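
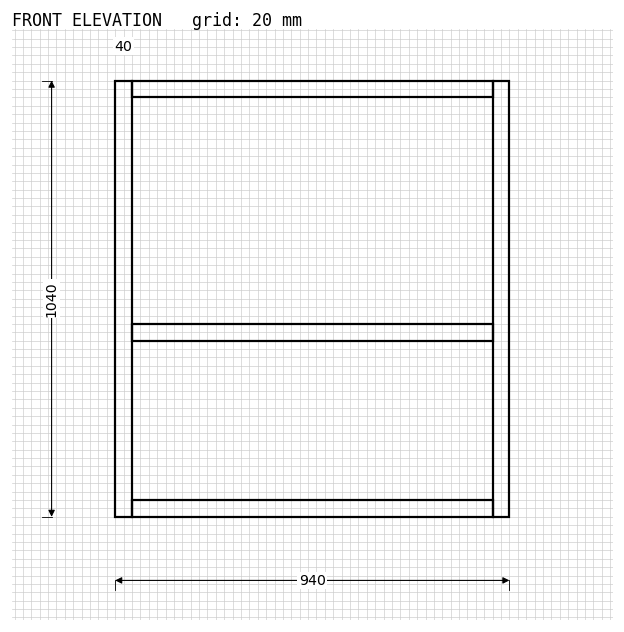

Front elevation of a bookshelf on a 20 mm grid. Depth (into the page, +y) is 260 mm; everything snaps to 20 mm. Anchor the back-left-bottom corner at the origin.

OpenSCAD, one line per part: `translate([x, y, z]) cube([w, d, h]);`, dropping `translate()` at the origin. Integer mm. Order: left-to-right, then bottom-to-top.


cube([40, 260, 1040]);
translate([40, 0, 0]) cube([860, 260, 40]);
translate([40, 0, 420]) cube([860, 260, 40]);
translate([40, 0, 1000]) cube([860, 260, 40]);
translate([900, 0, 0]) cube([40, 260, 1040]);


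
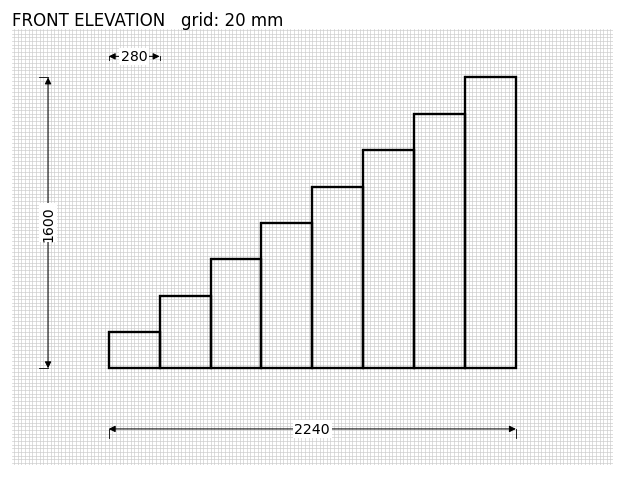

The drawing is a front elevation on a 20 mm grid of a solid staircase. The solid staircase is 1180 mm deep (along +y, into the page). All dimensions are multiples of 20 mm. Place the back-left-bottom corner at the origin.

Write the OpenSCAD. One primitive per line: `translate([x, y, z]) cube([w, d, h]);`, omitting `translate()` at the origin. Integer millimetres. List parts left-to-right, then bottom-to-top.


cube([280, 1180, 200]);
translate([280, 0, 0]) cube([280, 1180, 400]);
translate([560, 0, 0]) cube([280, 1180, 600]);
translate([840, 0, 0]) cube([280, 1180, 800]);
translate([1120, 0, 0]) cube([280, 1180, 1000]);
translate([1400, 0, 0]) cube([280, 1180, 1200]);
translate([1680, 0, 0]) cube([280, 1180, 1400]);
translate([1960, 0, 0]) cube([280, 1180, 1600]);


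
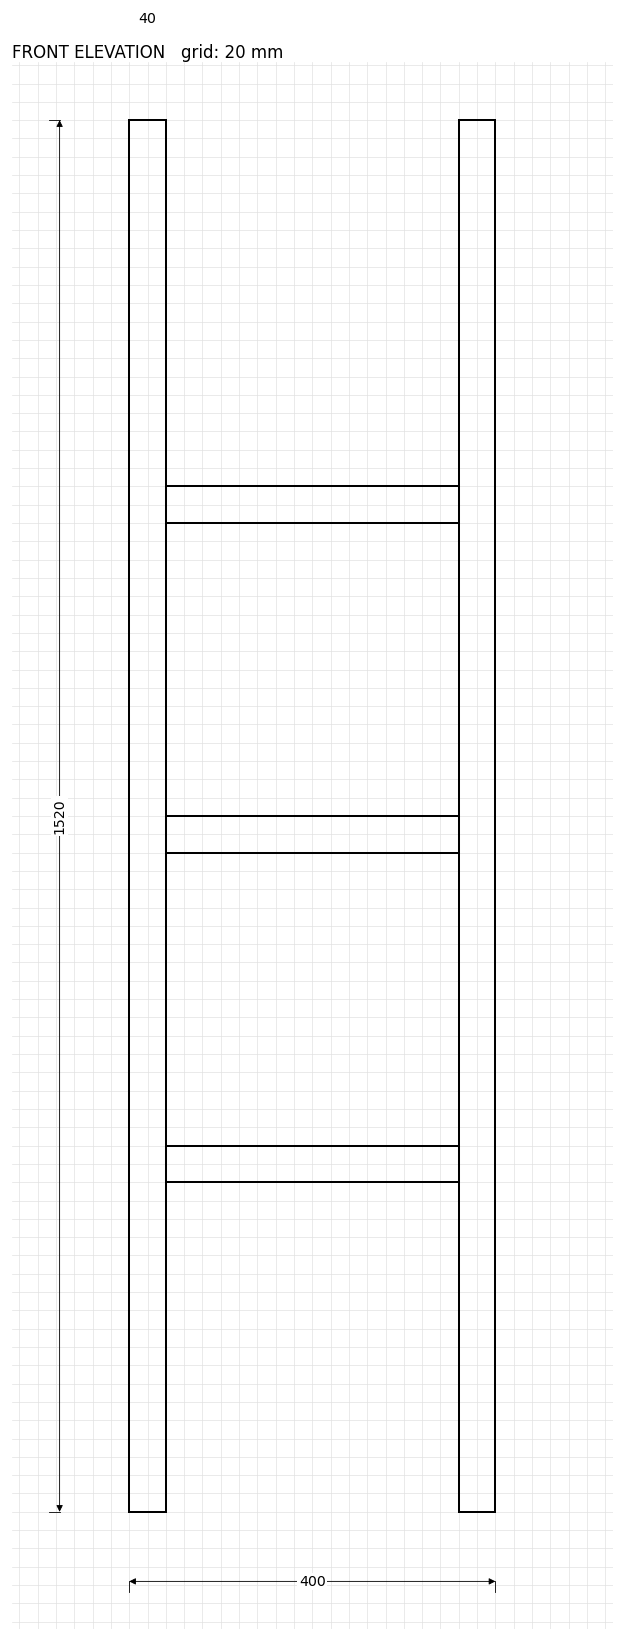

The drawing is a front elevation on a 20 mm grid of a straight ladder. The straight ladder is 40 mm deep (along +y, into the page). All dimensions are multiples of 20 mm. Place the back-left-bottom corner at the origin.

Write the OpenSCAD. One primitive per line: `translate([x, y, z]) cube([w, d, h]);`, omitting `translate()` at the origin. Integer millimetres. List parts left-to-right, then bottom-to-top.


cube([40, 40, 1520]);
translate([40, 0, 360]) cube([320, 40, 40]);
translate([40, 0, 720]) cube([320, 40, 40]);
translate([40, 0, 1080]) cube([320, 40, 40]);
translate([360, 0, 0]) cube([40, 40, 1520]);


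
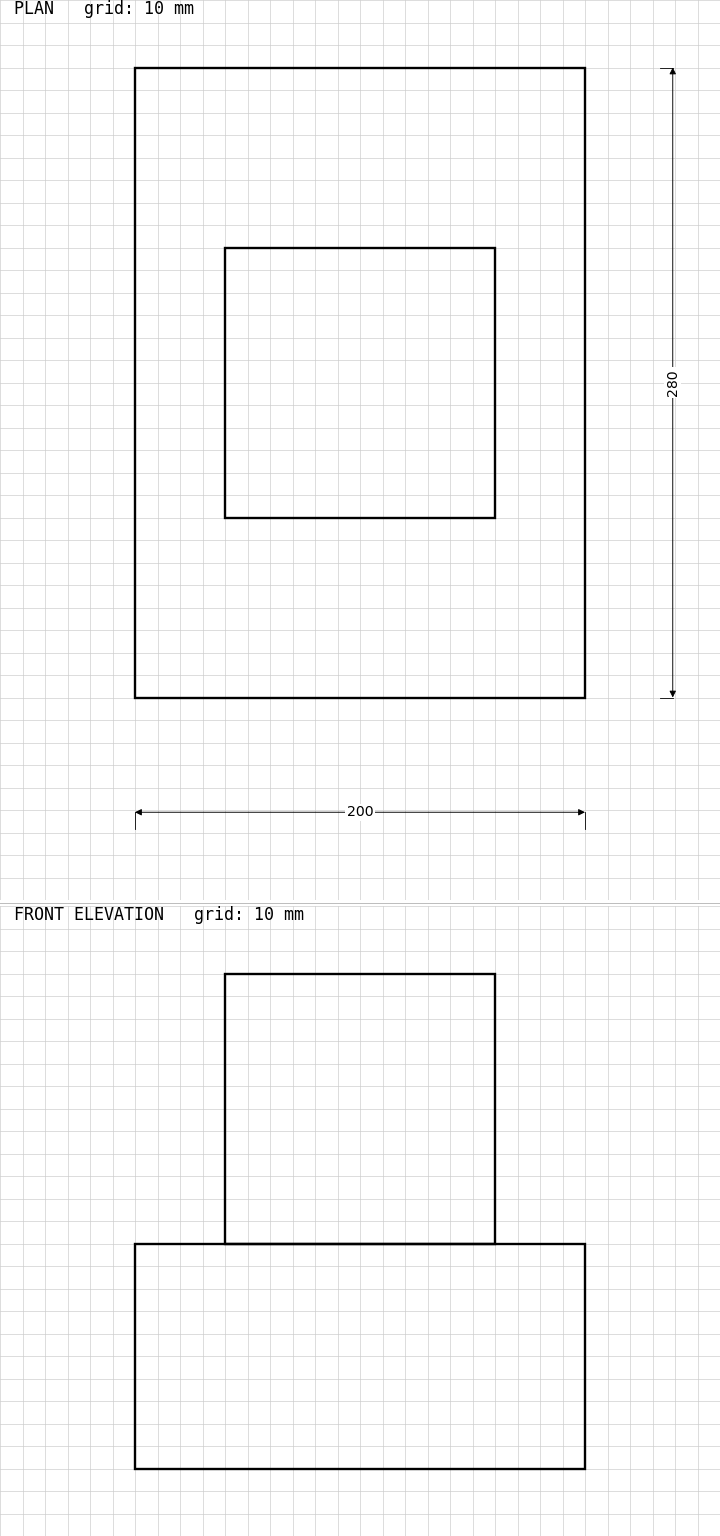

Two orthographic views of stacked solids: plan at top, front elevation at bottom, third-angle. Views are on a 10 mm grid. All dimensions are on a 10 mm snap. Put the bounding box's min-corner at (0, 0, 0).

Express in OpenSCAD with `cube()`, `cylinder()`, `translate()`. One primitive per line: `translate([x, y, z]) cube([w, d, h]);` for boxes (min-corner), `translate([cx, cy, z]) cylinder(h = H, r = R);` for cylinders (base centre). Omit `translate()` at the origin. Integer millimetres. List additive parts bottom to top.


cube([200, 280, 100]);
translate([40, 80, 100]) cube([120, 120, 120]);


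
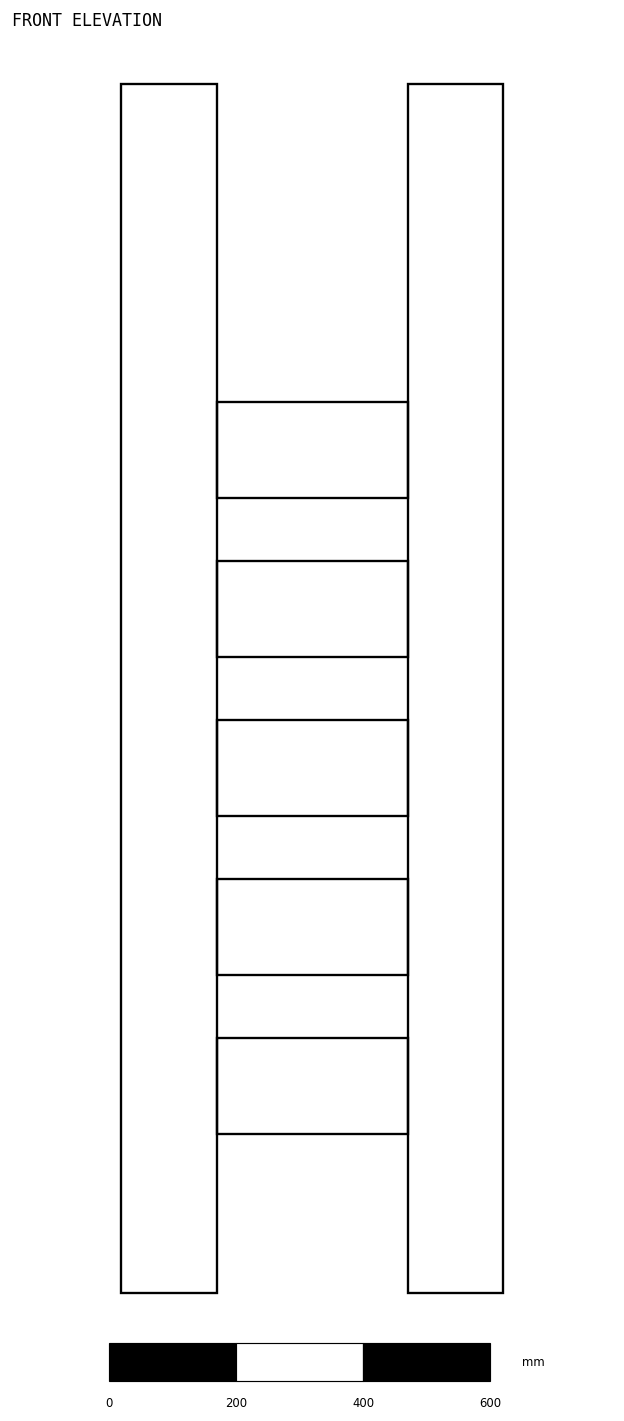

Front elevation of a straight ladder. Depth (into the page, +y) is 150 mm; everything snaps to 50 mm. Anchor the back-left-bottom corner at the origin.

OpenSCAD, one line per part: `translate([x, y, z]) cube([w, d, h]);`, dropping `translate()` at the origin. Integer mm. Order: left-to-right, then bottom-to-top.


cube([150, 150, 1900]);
translate([150, 0, 250]) cube([300, 150, 150]);
translate([150, 0, 500]) cube([300, 150, 150]);
translate([150, 0, 750]) cube([300, 150, 150]);
translate([150, 0, 1000]) cube([300, 150, 150]);
translate([150, 0, 1250]) cube([300, 150, 150]);
translate([450, 0, 0]) cube([150, 150, 1900]);


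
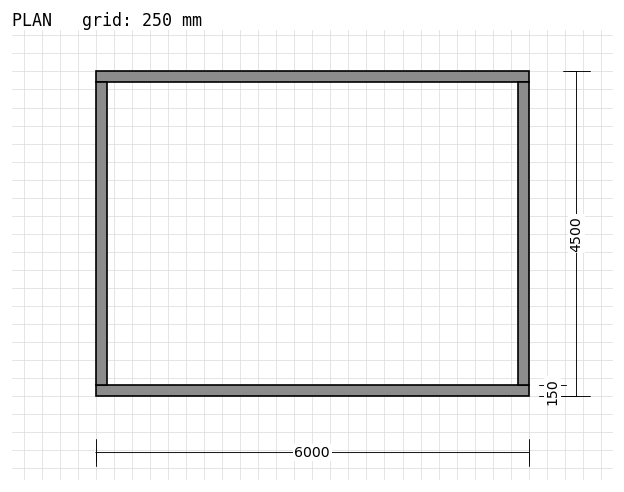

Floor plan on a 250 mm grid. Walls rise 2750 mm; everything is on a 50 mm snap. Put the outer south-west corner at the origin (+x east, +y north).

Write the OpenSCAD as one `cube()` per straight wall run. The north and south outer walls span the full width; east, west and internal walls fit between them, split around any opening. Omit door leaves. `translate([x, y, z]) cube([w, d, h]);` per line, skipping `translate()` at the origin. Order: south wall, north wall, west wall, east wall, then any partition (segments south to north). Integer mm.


cube([6000, 150, 2750]);
translate([0, 4350, 0]) cube([6000, 150, 2750]);
translate([0, 150, 0]) cube([150, 4200, 2750]);
translate([5850, 150, 0]) cube([150, 4200, 2750]);


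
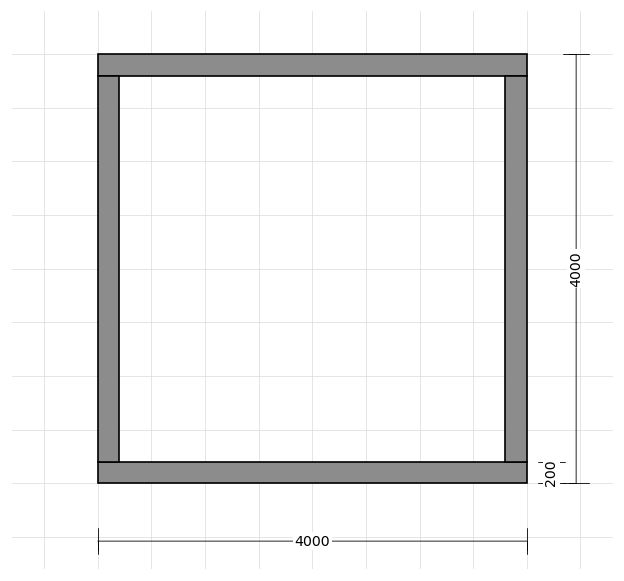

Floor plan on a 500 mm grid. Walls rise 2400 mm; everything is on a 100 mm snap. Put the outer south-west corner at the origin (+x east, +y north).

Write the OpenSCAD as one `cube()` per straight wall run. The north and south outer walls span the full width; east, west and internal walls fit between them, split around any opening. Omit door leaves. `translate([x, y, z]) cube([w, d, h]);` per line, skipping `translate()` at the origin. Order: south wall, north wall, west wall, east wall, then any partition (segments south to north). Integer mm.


cube([4000, 200, 2400]);
translate([0, 3800, 0]) cube([4000, 200, 2400]);
translate([0, 200, 0]) cube([200, 3600, 2400]);
translate([3800, 200, 0]) cube([200, 3600, 2400]);


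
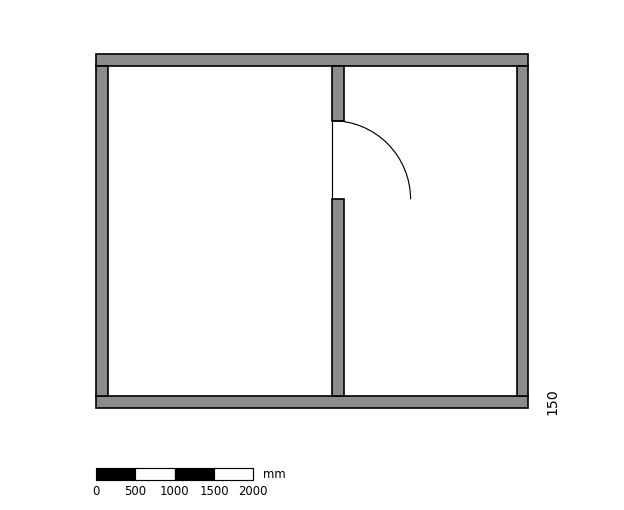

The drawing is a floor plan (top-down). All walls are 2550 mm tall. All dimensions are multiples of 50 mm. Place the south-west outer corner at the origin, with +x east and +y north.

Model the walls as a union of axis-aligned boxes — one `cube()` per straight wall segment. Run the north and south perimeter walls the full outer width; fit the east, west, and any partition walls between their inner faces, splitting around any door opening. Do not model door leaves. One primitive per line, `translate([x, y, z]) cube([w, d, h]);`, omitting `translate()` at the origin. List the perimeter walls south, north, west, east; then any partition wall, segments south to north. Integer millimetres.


cube([5500, 150, 2550]);
translate([0, 4350, 0]) cube([5500, 150, 2550]);
translate([0, 150, 0]) cube([150, 4200, 2550]);
translate([5350, 150, 0]) cube([150, 4200, 2550]);
translate([3000, 150, 0]) cube([150, 2500, 2550]);
translate([3000, 3650, 0]) cube([150, 700, 2550]);


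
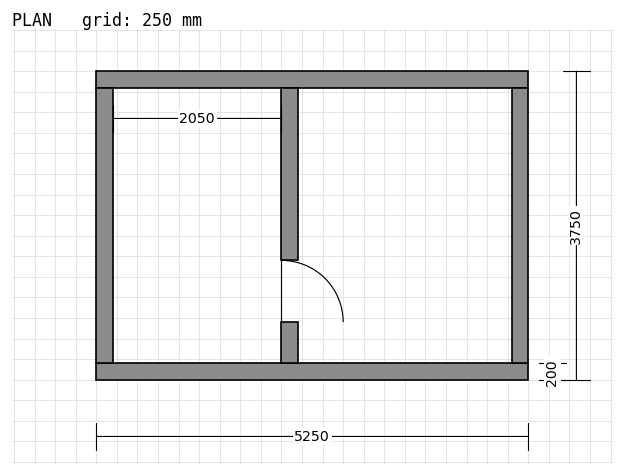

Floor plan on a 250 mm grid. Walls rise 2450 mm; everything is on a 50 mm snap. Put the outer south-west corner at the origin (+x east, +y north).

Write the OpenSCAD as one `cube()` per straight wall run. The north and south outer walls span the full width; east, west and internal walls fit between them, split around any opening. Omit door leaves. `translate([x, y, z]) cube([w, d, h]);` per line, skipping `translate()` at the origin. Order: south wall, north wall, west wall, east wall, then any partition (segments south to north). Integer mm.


cube([5250, 200, 2450]);
translate([0, 3550, 0]) cube([5250, 200, 2450]);
translate([0, 200, 0]) cube([200, 3350, 2450]);
translate([5050, 200, 0]) cube([200, 3350, 2450]);
translate([2250, 200, 0]) cube([200, 500, 2450]);
translate([2250, 1450, 0]) cube([200, 2100, 2450]);


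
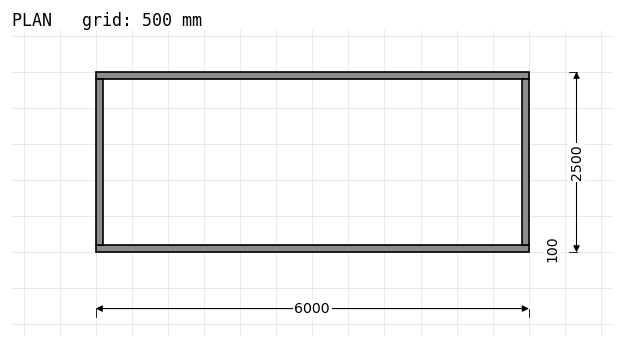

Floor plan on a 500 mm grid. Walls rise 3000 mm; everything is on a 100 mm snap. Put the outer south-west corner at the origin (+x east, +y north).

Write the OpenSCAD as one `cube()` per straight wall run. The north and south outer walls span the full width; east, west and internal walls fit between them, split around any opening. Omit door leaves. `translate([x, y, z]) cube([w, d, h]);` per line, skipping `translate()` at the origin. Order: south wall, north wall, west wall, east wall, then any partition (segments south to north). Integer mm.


cube([6000, 100, 3000]);
translate([0, 2400, 0]) cube([6000, 100, 3000]);
translate([0, 100, 0]) cube([100, 2300, 3000]);
translate([5900, 100, 0]) cube([100, 2300, 3000]);


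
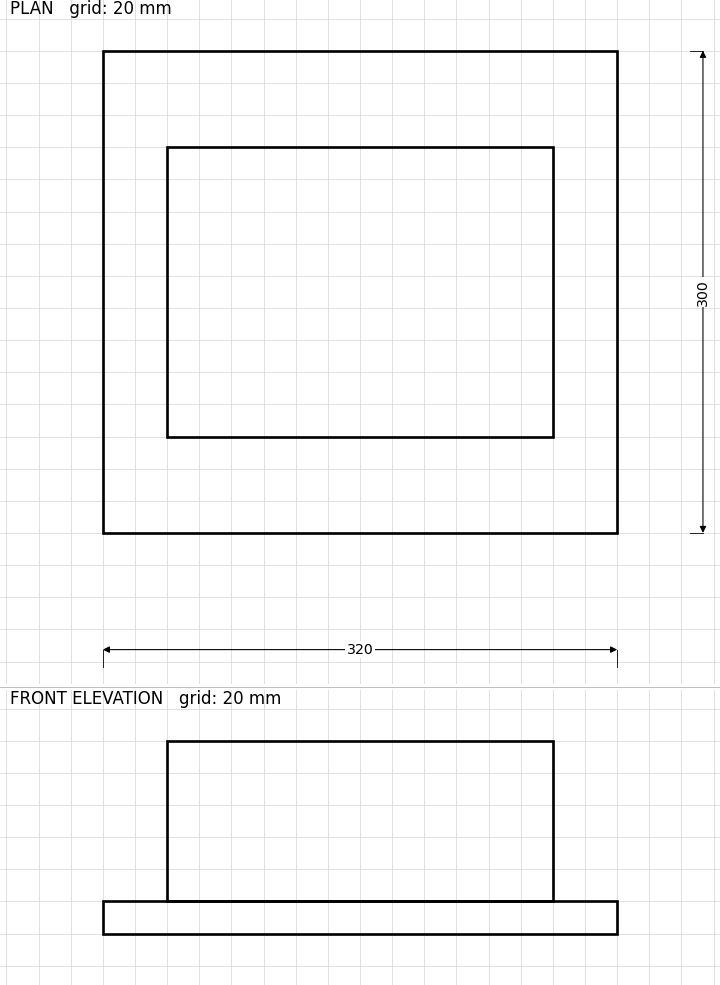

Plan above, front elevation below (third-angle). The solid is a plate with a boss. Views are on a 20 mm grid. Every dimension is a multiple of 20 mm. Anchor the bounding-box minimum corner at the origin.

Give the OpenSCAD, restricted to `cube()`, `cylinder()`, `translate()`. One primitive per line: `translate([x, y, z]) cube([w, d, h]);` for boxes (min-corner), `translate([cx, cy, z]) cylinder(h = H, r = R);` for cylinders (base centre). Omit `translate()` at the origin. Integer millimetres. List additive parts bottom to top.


cube([320, 300, 20]);
translate([40, 60, 20]) cube([240, 180, 100]);


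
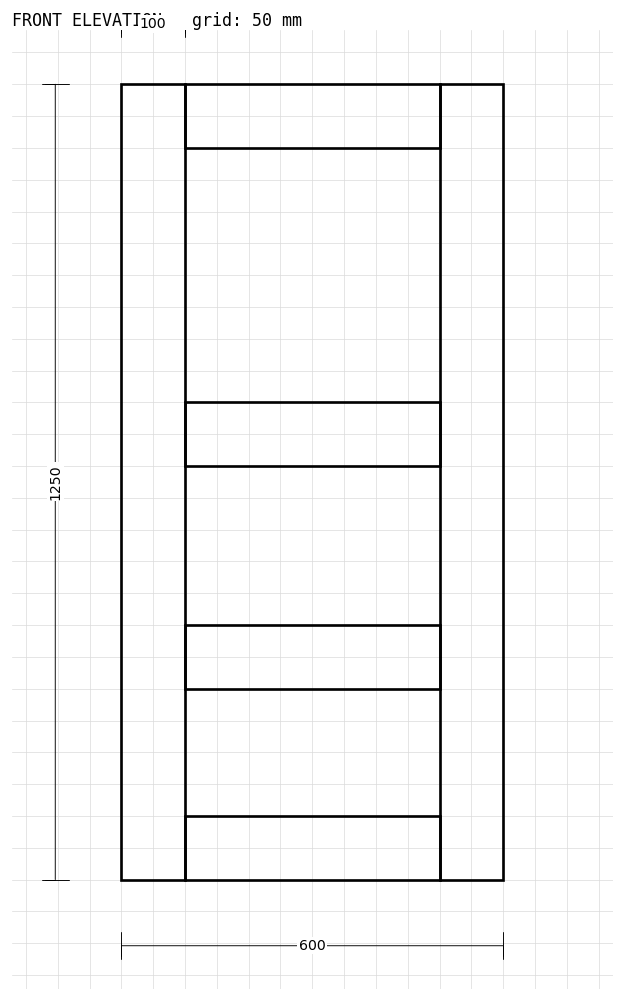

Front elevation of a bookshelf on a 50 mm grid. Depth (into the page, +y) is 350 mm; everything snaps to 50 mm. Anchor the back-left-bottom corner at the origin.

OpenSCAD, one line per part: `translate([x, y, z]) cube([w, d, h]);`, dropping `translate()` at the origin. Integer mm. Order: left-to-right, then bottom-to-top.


cube([100, 350, 1250]);
translate([100, 0, 0]) cube([400, 350, 100]);
translate([100, 0, 300]) cube([400, 350, 100]);
translate([100, 0, 650]) cube([400, 350, 100]);
translate([100, 0, 1150]) cube([400, 350, 100]);
translate([500, 0, 0]) cube([100, 350, 1250]);


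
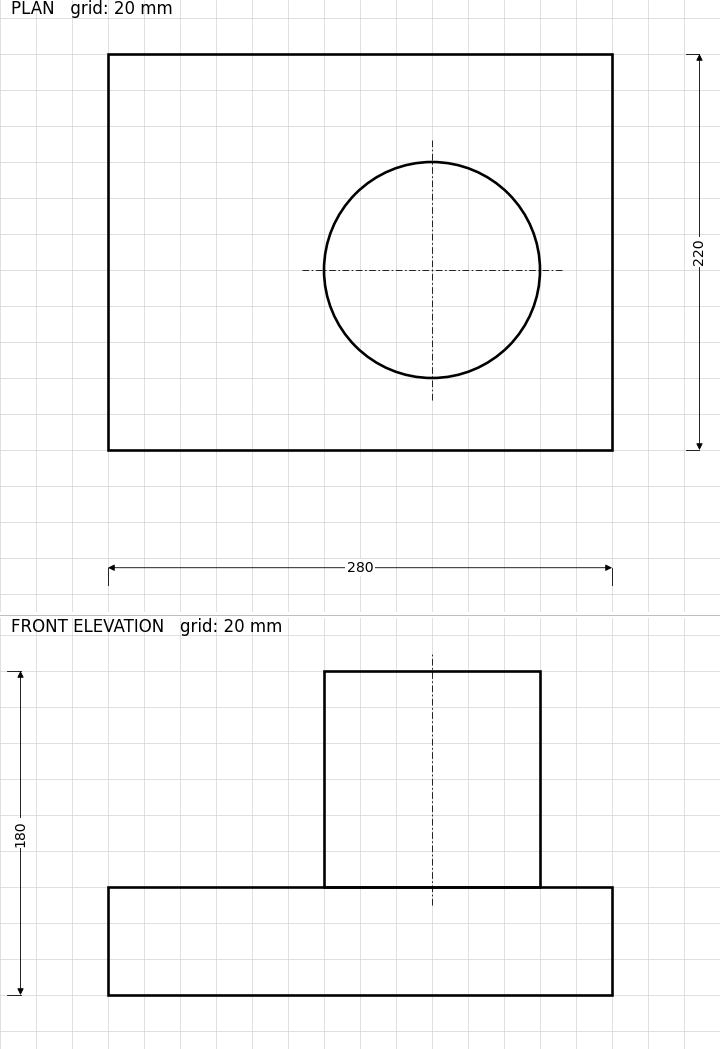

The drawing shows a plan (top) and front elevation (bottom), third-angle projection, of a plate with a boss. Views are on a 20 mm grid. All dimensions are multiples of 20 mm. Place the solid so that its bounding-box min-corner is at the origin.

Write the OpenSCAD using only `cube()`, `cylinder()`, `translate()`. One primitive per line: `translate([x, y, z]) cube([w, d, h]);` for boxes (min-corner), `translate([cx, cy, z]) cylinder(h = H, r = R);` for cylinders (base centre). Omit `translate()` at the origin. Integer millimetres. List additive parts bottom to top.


cube([280, 220, 60]);
translate([180, 100, 60]) cylinder(h = 120, r = 60);


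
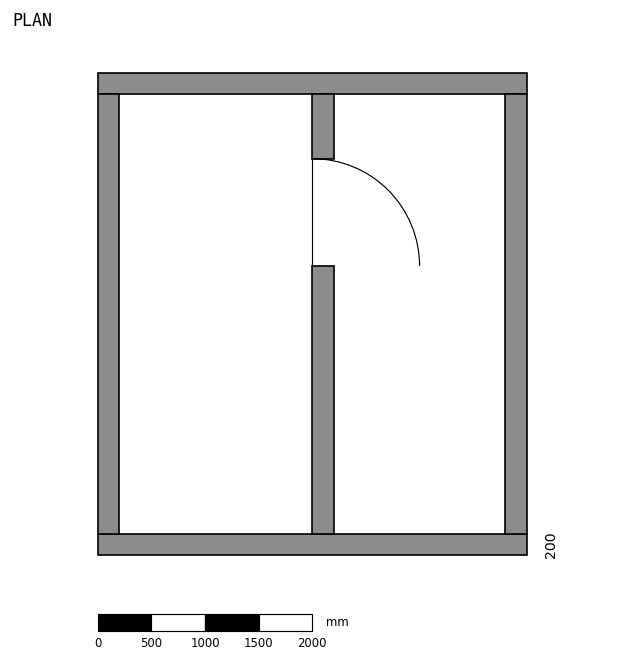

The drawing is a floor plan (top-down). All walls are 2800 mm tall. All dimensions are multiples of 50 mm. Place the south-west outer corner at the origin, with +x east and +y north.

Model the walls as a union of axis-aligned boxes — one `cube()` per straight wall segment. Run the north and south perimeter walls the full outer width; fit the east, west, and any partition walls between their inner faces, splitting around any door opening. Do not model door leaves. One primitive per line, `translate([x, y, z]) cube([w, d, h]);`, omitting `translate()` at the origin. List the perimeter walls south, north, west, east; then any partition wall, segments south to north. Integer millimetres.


cube([4000, 200, 2800]);
translate([0, 4300, 0]) cube([4000, 200, 2800]);
translate([0, 200, 0]) cube([200, 4100, 2800]);
translate([3800, 200, 0]) cube([200, 4100, 2800]);
translate([2000, 200, 0]) cube([200, 2500, 2800]);
translate([2000, 3700, 0]) cube([200, 600, 2800]);


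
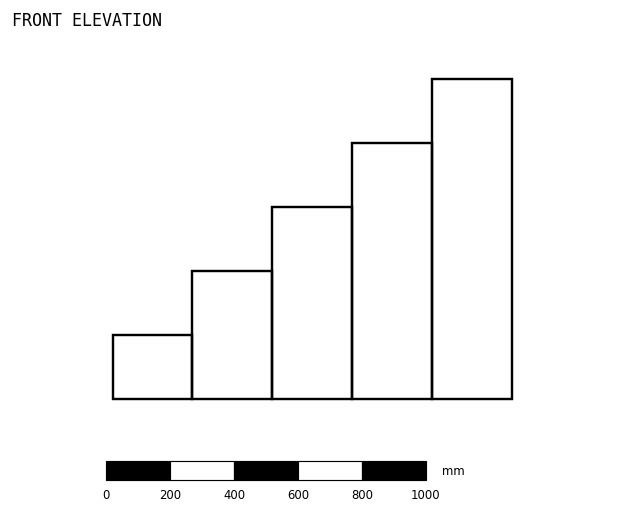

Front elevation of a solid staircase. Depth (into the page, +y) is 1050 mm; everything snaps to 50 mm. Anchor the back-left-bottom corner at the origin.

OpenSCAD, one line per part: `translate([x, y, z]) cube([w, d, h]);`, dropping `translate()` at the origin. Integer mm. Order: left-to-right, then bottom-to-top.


cube([250, 1050, 200]);
translate([250, 0, 0]) cube([250, 1050, 400]);
translate([500, 0, 0]) cube([250, 1050, 600]);
translate([750, 0, 0]) cube([250, 1050, 800]);
translate([1000, 0, 0]) cube([250, 1050, 1000]);


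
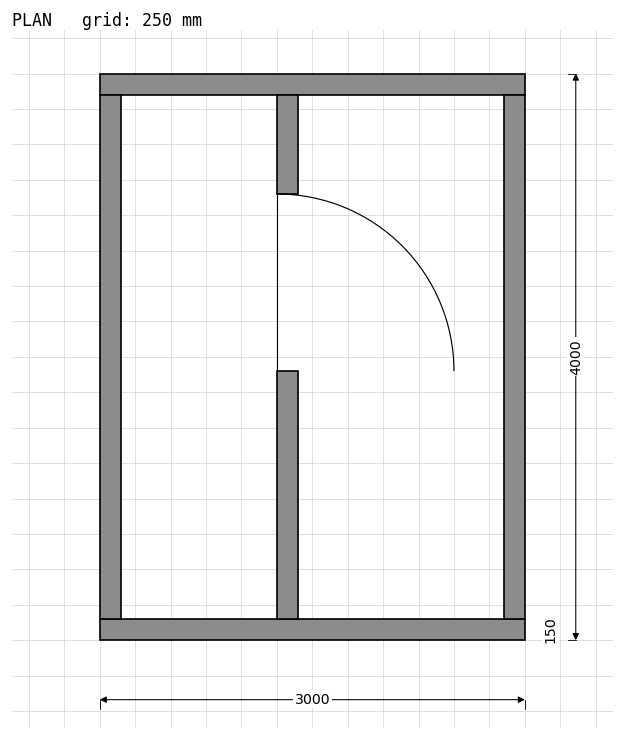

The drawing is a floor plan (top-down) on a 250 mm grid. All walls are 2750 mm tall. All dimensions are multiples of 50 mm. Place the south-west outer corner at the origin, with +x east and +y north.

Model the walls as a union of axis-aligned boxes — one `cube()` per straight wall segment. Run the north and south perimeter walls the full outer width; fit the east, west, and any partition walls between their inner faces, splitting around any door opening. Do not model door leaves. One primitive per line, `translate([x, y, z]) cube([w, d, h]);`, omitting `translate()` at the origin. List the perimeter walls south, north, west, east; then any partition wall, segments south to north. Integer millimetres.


cube([3000, 150, 2750]);
translate([0, 3850, 0]) cube([3000, 150, 2750]);
translate([0, 150, 0]) cube([150, 3700, 2750]);
translate([2850, 150, 0]) cube([150, 3700, 2750]);
translate([1250, 150, 0]) cube([150, 1750, 2750]);
translate([1250, 3150, 0]) cube([150, 700, 2750]);


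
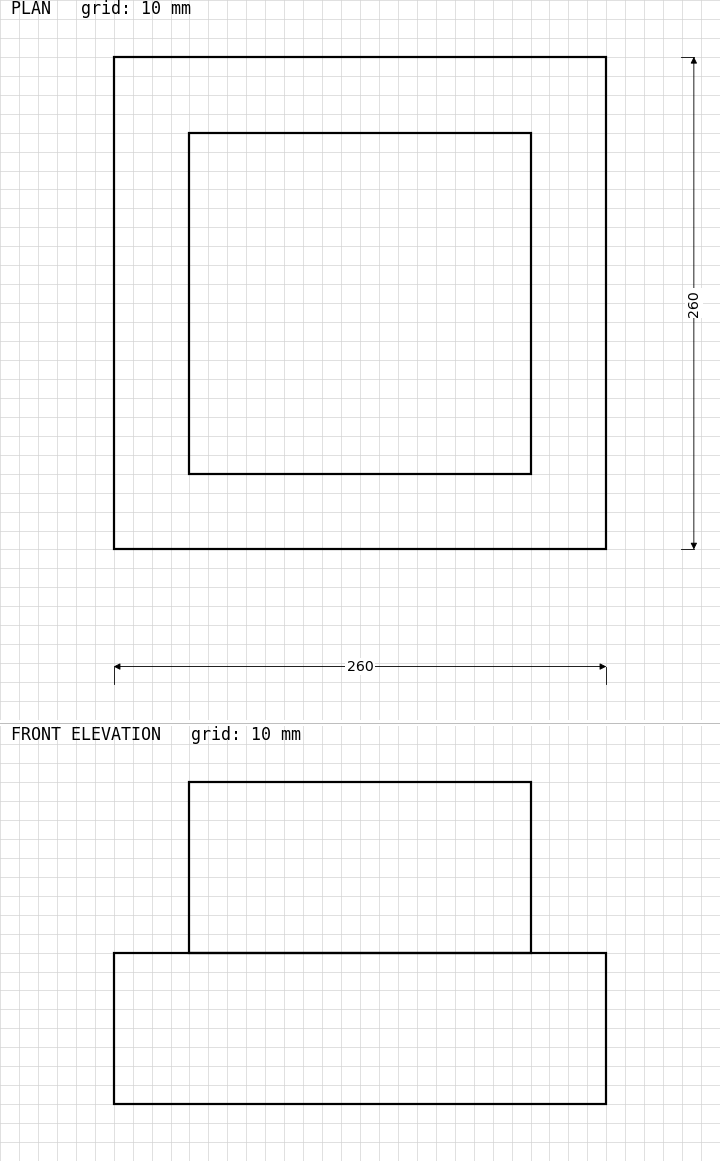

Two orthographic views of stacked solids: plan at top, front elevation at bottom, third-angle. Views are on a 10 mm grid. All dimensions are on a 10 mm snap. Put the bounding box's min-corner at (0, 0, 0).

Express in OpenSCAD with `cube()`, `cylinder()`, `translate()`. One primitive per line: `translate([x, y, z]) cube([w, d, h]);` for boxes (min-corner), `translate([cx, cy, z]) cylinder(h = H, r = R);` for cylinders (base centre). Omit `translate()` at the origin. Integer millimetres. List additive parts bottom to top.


cube([260, 260, 80]);
translate([40, 40, 80]) cube([180, 180, 90]);


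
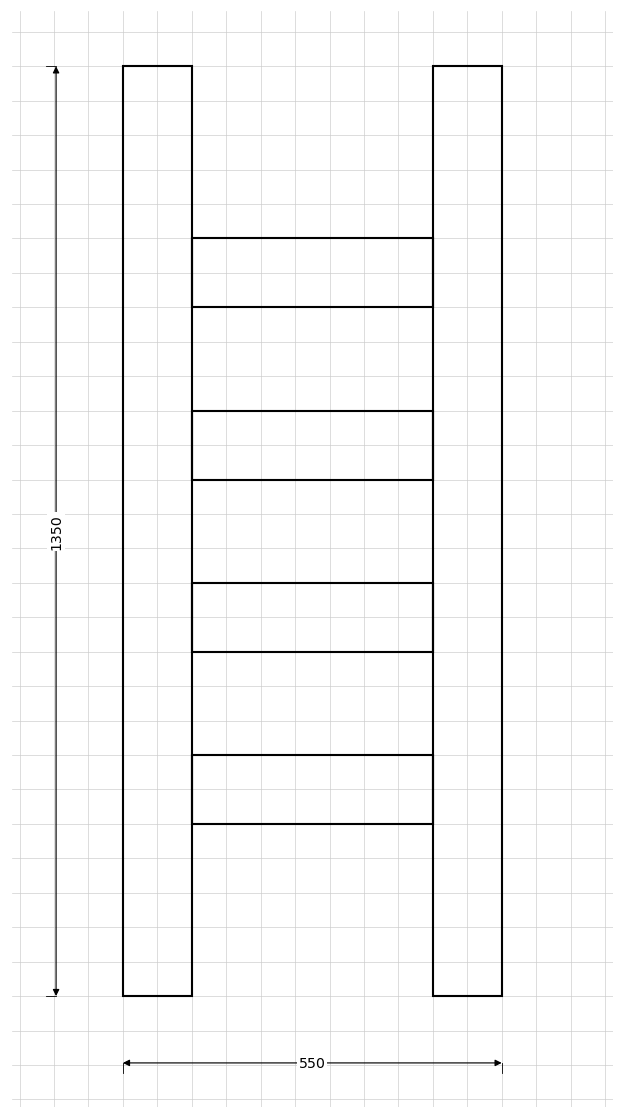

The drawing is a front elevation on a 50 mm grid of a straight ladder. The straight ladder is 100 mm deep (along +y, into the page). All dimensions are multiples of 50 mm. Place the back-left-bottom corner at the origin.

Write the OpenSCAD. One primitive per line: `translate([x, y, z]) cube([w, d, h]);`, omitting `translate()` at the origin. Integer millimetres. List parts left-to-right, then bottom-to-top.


cube([100, 100, 1350]);
translate([100, 0, 250]) cube([350, 100, 100]);
translate([100, 0, 500]) cube([350, 100, 100]);
translate([100, 0, 750]) cube([350, 100, 100]);
translate([100, 0, 1000]) cube([350, 100, 100]);
translate([450, 0, 0]) cube([100, 100, 1350]);


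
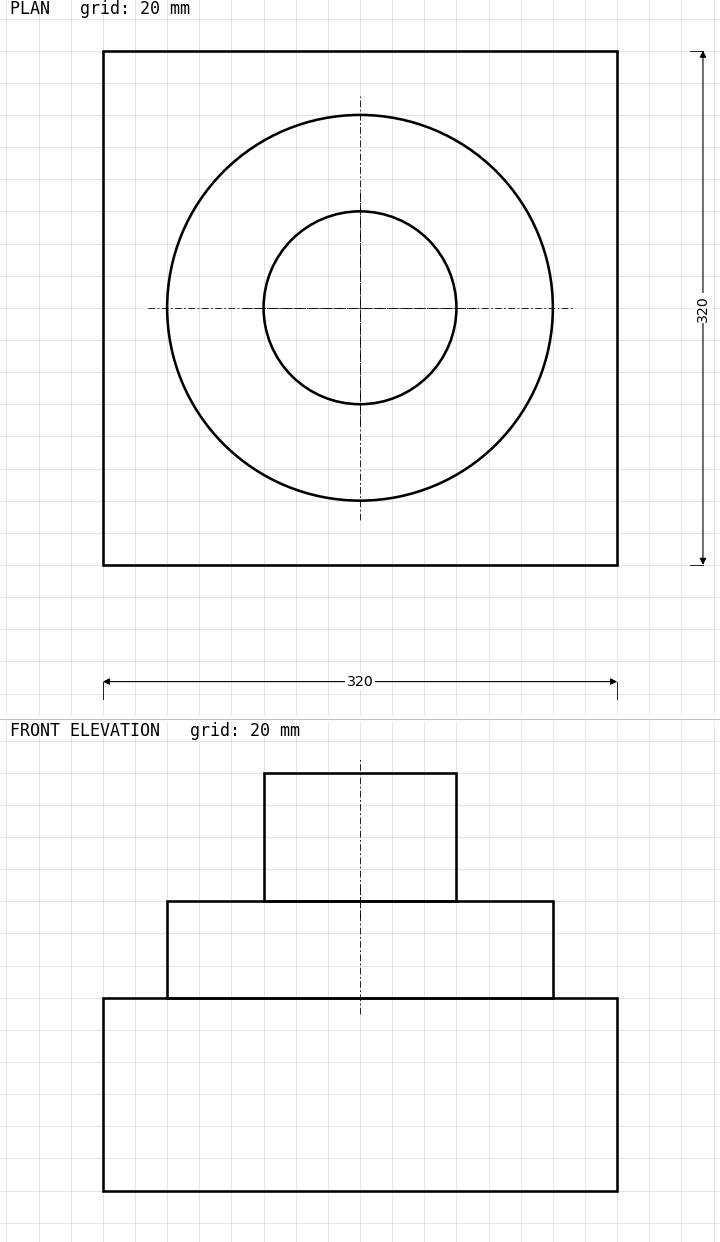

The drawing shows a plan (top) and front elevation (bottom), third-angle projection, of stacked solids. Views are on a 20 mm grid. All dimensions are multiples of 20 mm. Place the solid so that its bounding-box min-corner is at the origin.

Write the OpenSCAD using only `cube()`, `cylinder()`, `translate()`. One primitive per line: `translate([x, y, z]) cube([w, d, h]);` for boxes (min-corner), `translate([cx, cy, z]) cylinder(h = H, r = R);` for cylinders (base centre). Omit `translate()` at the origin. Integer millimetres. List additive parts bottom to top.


cube([320, 320, 120]);
translate([160, 160, 120]) cylinder(h = 60, r = 120);
translate([160, 160, 180]) cylinder(h = 80, r = 60);


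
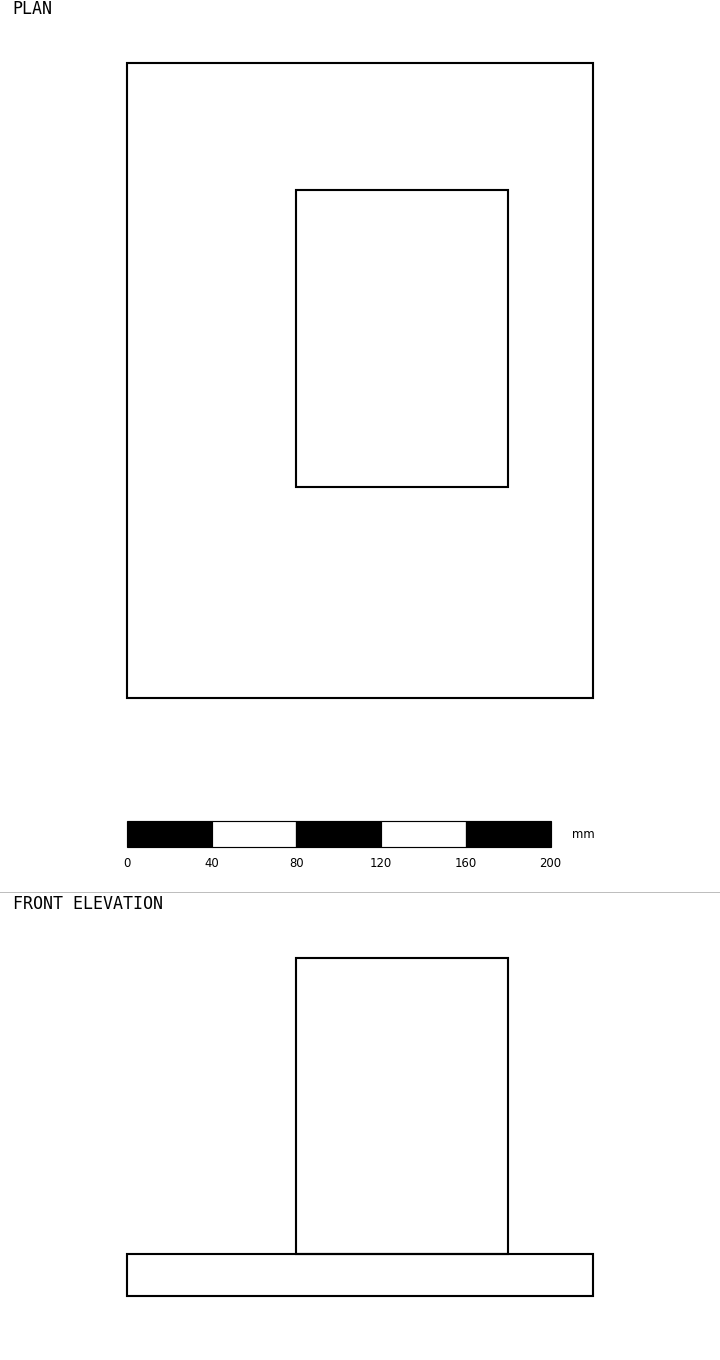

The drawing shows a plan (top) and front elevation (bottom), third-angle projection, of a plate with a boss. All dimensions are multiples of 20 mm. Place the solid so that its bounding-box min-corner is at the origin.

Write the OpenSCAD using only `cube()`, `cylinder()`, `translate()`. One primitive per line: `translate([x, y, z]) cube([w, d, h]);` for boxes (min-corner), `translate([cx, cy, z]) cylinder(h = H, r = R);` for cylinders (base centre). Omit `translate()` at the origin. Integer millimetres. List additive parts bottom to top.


cube([220, 300, 20]);
translate([80, 100, 20]) cube([100, 140, 140]);


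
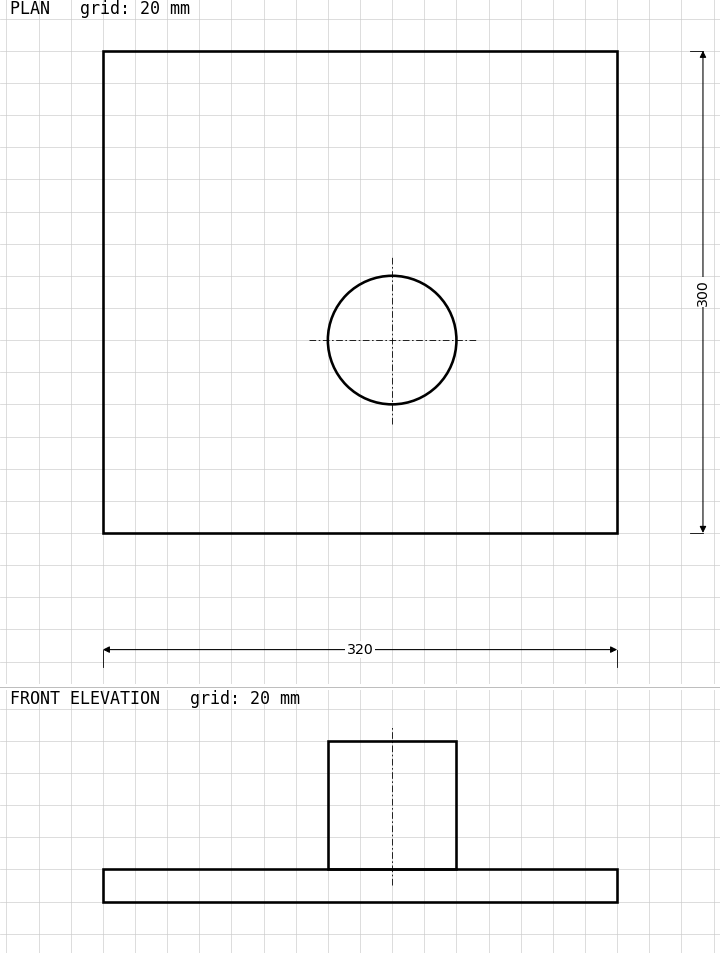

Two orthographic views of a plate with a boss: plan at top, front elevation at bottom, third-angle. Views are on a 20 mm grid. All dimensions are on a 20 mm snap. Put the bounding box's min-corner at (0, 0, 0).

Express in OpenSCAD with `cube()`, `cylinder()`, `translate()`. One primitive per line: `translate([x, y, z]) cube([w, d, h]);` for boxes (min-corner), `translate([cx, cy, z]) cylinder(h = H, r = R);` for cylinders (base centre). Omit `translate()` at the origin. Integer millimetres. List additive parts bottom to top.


cube([320, 300, 20]);
translate([180, 120, 20]) cylinder(h = 80, r = 40);


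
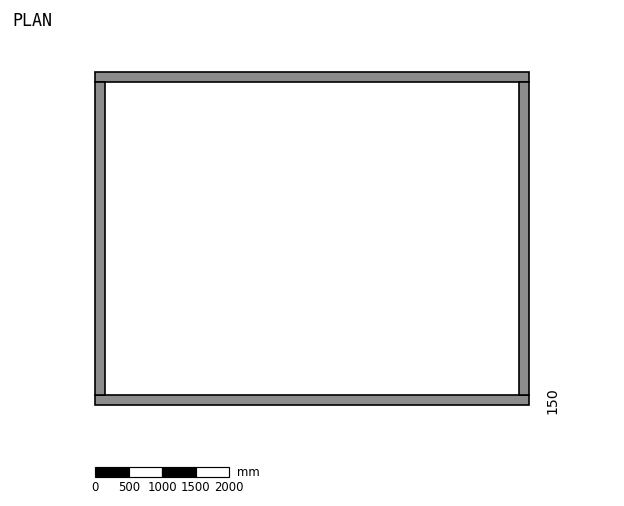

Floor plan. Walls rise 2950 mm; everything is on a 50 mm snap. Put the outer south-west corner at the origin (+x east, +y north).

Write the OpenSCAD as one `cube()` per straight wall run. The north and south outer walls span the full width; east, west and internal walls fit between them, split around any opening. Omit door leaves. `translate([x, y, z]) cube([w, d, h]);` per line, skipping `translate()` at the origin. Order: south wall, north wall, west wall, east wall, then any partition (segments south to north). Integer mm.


cube([6500, 150, 2950]);
translate([0, 4850, 0]) cube([6500, 150, 2950]);
translate([0, 150, 0]) cube([150, 4700, 2950]);
translate([6350, 150, 0]) cube([150, 4700, 2950]);


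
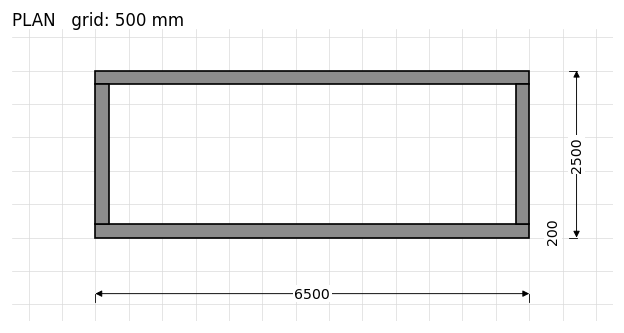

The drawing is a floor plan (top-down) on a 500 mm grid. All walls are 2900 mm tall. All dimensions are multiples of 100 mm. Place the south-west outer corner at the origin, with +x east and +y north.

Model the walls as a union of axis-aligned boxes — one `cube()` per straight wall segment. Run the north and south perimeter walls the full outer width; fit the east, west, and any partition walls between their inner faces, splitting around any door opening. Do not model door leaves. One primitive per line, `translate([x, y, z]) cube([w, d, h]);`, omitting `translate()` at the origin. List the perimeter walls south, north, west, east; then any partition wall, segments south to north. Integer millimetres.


cube([6500, 200, 2900]);
translate([0, 2300, 0]) cube([6500, 200, 2900]);
translate([0, 200, 0]) cube([200, 2100, 2900]);
translate([6300, 200, 0]) cube([200, 2100, 2900]);


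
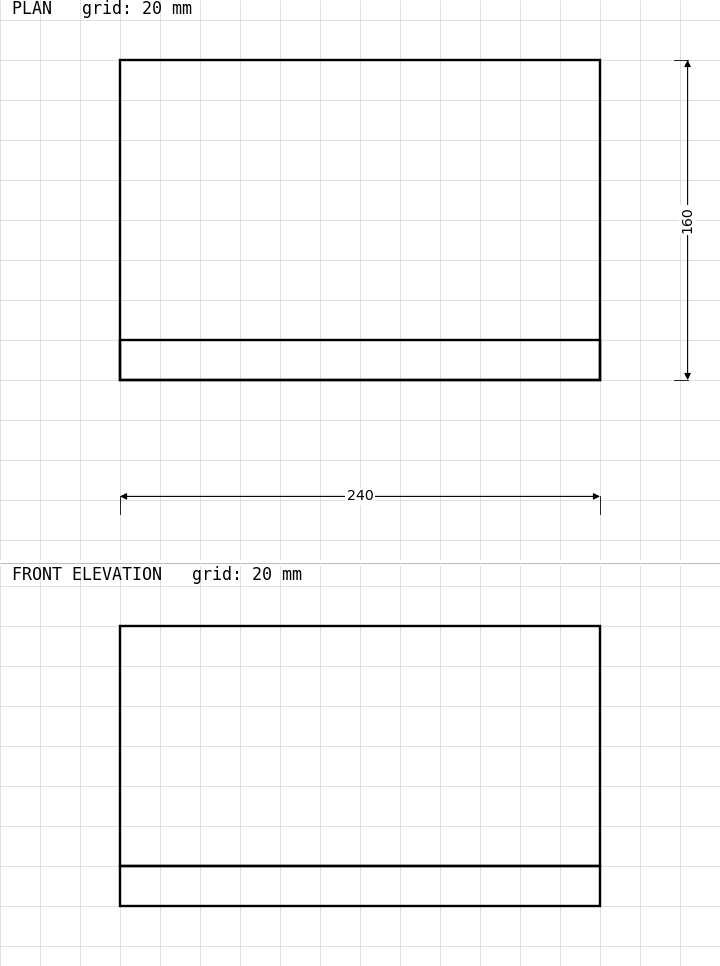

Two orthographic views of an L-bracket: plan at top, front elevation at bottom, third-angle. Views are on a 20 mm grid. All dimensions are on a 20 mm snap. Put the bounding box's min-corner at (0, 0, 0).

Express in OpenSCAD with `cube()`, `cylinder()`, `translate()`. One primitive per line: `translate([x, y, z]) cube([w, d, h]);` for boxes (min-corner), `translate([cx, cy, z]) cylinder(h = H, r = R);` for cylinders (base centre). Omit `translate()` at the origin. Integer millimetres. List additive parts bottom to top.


cube([240, 160, 20]);
translate([0, 0, 20]) cube([240, 20, 120]);


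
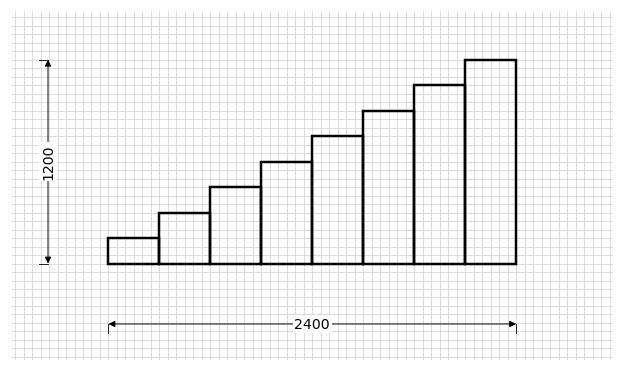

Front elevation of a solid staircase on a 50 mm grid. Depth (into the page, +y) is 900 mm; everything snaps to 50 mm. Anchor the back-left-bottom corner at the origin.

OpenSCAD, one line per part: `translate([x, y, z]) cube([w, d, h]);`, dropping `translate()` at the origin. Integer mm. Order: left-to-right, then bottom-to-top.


cube([300, 900, 150]);
translate([300, 0, 0]) cube([300, 900, 300]);
translate([600, 0, 0]) cube([300, 900, 450]);
translate([900, 0, 0]) cube([300, 900, 600]);
translate([1200, 0, 0]) cube([300, 900, 750]);
translate([1500, 0, 0]) cube([300, 900, 900]);
translate([1800, 0, 0]) cube([300, 900, 1050]);
translate([2100, 0, 0]) cube([300, 900, 1200]);


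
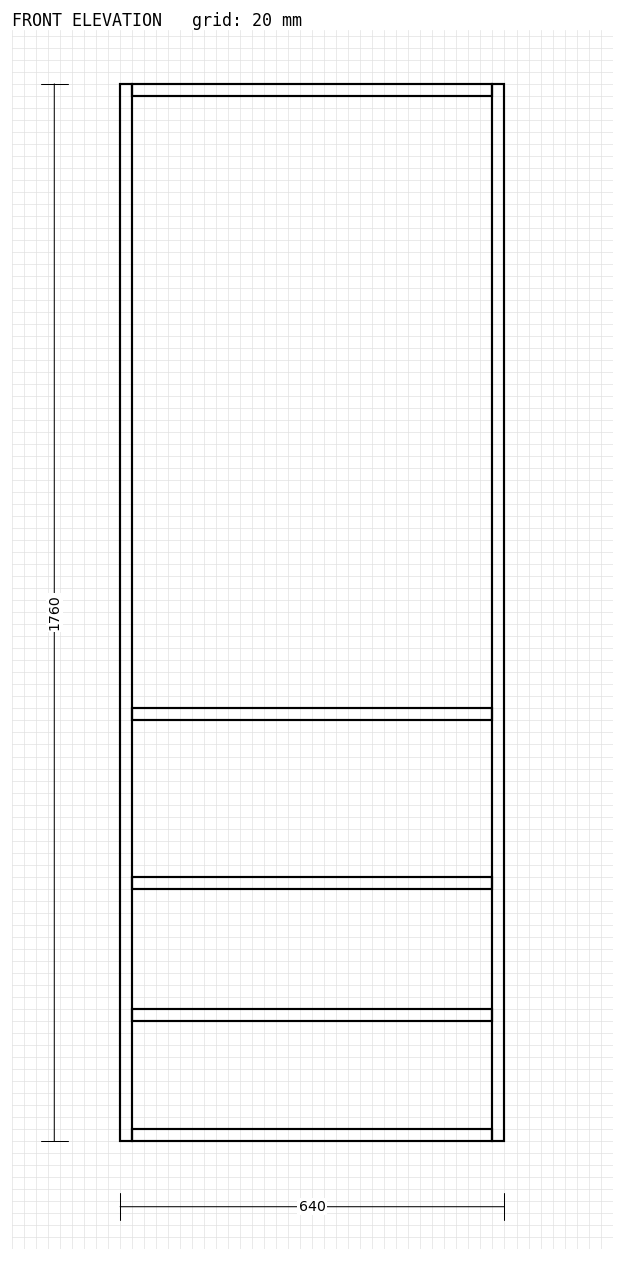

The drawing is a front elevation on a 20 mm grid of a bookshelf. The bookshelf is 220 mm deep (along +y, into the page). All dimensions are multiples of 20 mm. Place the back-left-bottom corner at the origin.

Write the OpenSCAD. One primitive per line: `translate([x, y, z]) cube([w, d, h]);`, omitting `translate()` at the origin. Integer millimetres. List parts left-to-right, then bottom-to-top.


cube([20, 220, 1760]);
translate([20, 0, 0]) cube([600, 220, 20]);
translate([20, 0, 200]) cube([600, 220, 20]);
translate([20, 0, 420]) cube([600, 220, 20]);
translate([20, 0, 700]) cube([600, 220, 20]);
translate([20, 0, 1740]) cube([600, 220, 20]);
translate([620, 0, 0]) cube([20, 220, 1760]);


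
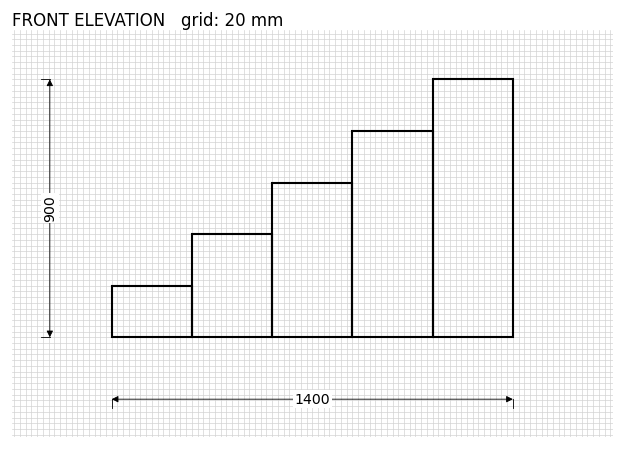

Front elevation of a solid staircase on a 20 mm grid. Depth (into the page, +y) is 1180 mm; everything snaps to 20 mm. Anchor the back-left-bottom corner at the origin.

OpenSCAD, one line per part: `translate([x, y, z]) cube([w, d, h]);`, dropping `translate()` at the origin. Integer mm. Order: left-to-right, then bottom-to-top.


cube([280, 1180, 180]);
translate([280, 0, 0]) cube([280, 1180, 360]);
translate([560, 0, 0]) cube([280, 1180, 540]);
translate([840, 0, 0]) cube([280, 1180, 720]);
translate([1120, 0, 0]) cube([280, 1180, 900]);


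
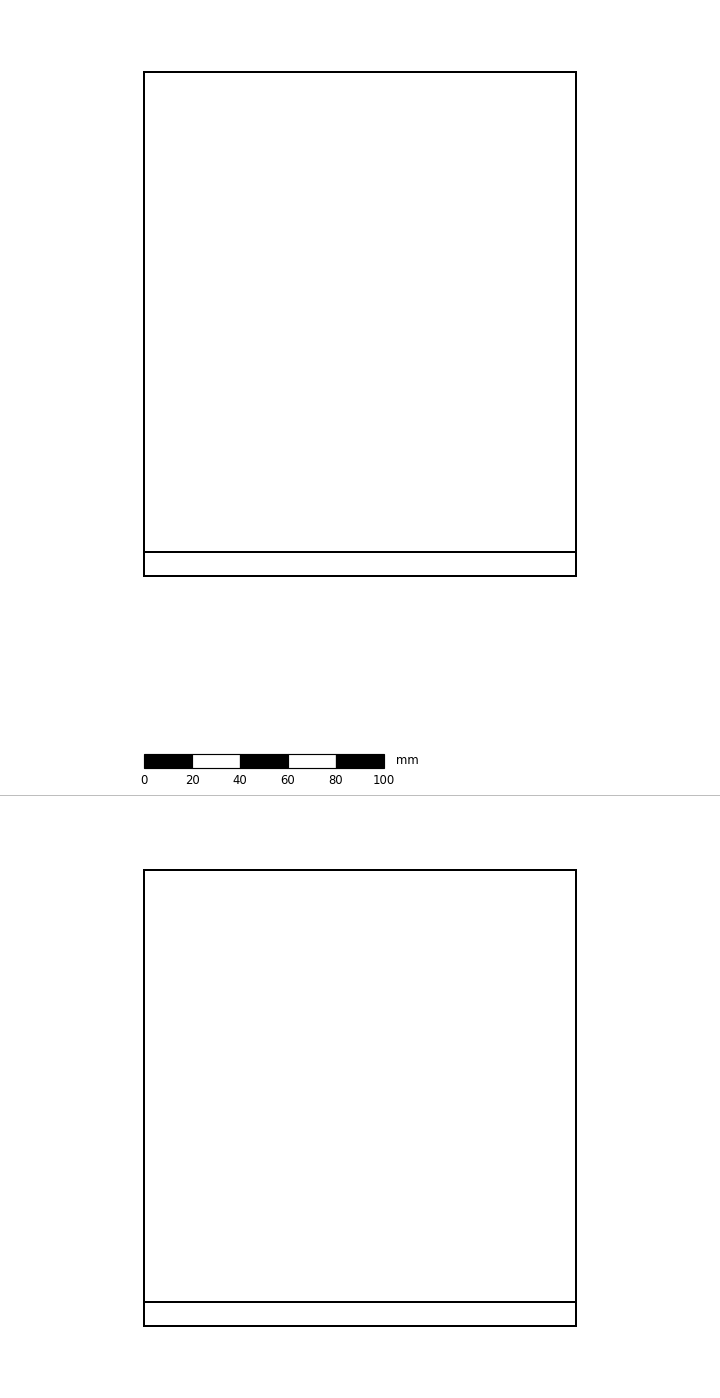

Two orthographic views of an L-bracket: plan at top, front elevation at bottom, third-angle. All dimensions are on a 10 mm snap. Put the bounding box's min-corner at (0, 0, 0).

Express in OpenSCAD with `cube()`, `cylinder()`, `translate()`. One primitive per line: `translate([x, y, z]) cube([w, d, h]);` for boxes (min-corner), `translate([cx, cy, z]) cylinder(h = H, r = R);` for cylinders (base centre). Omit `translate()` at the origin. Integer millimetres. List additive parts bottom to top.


cube([180, 210, 10]);
translate([0, 0, 10]) cube([180, 10, 180]);


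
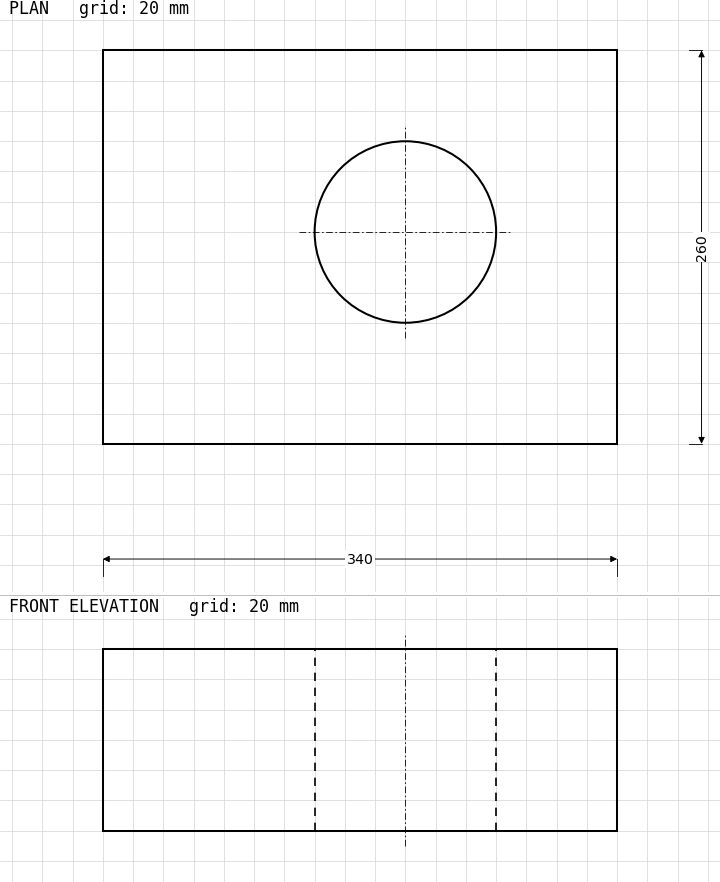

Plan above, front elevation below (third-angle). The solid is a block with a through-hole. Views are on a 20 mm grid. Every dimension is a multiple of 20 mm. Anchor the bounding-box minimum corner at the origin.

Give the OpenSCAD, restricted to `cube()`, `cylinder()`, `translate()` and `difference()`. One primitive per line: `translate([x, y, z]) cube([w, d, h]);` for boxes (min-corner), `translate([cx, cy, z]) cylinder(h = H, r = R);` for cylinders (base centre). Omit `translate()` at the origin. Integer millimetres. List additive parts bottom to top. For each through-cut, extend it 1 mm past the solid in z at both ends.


difference() {
  cube([340, 260, 120]);
  translate([200, 140, -1]) cylinder(h = 122, r = 60);
}


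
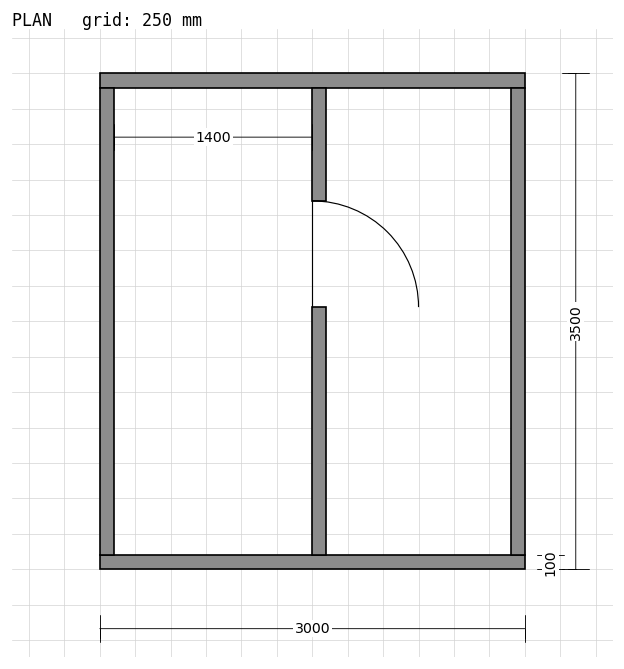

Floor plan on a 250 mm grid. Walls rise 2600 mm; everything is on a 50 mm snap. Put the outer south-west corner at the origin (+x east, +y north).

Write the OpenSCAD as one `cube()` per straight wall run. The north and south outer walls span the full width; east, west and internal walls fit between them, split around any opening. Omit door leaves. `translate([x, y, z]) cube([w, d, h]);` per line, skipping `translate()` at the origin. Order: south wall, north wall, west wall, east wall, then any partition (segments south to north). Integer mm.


cube([3000, 100, 2600]);
translate([0, 3400, 0]) cube([3000, 100, 2600]);
translate([0, 100, 0]) cube([100, 3300, 2600]);
translate([2900, 100, 0]) cube([100, 3300, 2600]);
translate([1500, 100, 0]) cube([100, 1750, 2600]);
translate([1500, 2600, 0]) cube([100, 800, 2600]);


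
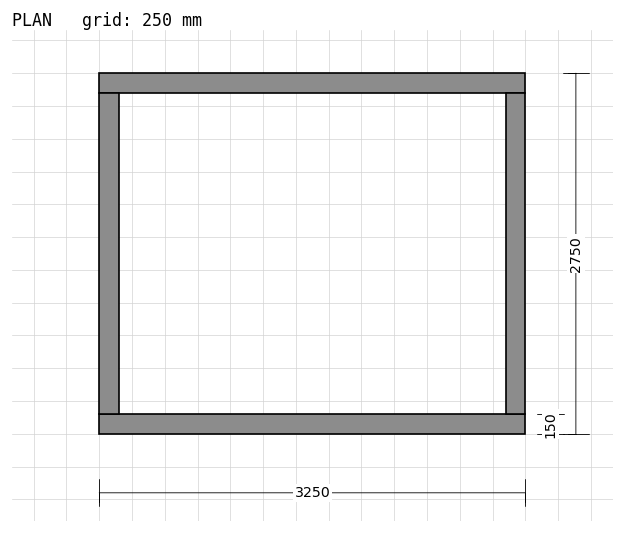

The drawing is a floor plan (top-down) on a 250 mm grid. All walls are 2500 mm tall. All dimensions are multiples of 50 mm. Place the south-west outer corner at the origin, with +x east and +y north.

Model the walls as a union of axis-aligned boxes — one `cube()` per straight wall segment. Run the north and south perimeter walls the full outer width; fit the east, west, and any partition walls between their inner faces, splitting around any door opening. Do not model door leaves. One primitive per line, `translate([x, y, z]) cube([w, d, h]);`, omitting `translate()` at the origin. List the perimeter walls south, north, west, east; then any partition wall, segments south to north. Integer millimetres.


cube([3250, 150, 2500]);
translate([0, 2600, 0]) cube([3250, 150, 2500]);
translate([0, 150, 0]) cube([150, 2450, 2500]);
translate([3100, 150, 0]) cube([150, 2450, 2500]);


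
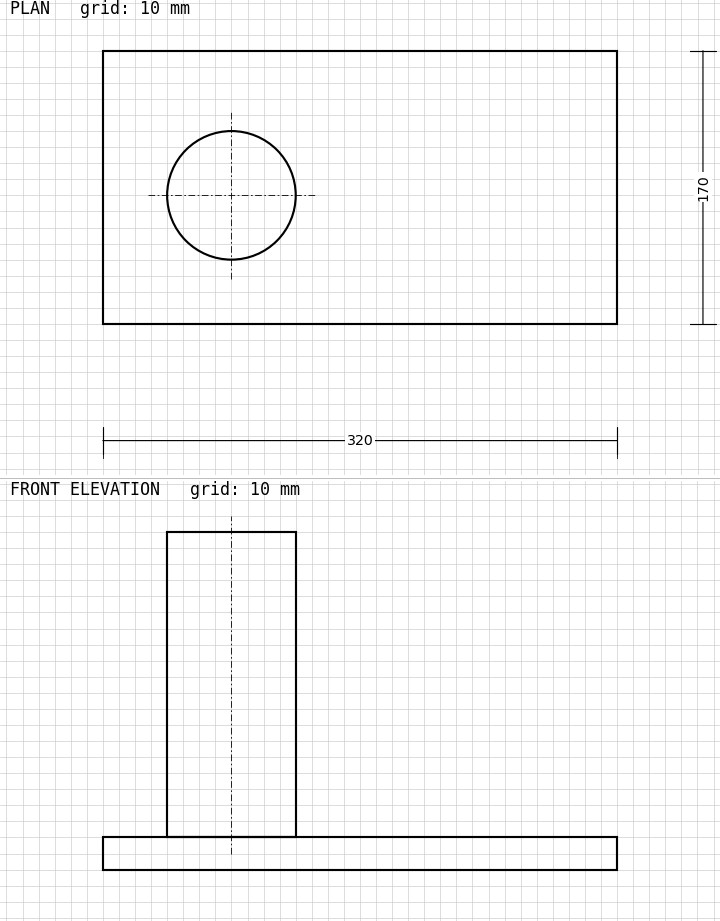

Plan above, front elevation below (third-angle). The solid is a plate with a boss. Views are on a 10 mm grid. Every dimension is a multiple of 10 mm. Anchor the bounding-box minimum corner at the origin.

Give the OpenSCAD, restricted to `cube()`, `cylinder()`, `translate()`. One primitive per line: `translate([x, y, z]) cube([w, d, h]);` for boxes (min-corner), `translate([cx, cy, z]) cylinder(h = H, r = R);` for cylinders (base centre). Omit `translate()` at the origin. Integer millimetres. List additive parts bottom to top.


cube([320, 170, 20]);
translate([80, 80, 20]) cylinder(h = 190, r = 40);


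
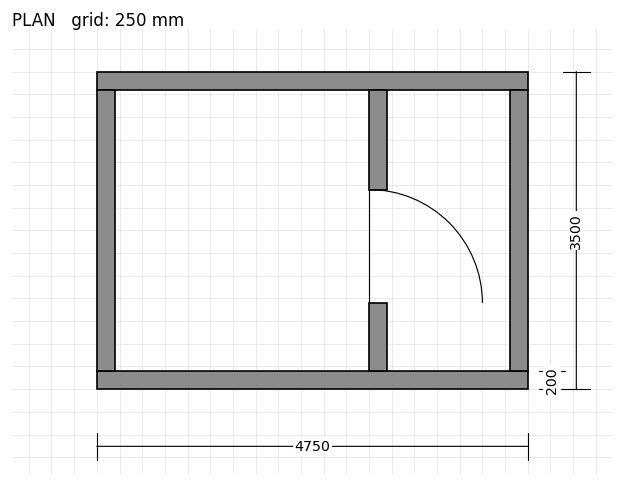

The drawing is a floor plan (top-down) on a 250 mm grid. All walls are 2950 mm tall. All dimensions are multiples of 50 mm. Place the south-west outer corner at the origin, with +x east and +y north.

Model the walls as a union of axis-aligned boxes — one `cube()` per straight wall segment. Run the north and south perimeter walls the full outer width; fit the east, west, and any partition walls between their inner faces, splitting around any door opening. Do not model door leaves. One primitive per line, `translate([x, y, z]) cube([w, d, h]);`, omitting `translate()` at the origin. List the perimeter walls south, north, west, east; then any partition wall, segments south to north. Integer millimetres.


cube([4750, 200, 2950]);
translate([0, 3300, 0]) cube([4750, 200, 2950]);
translate([0, 200, 0]) cube([200, 3100, 2950]);
translate([4550, 200, 0]) cube([200, 3100, 2950]);
translate([3000, 200, 0]) cube([200, 750, 2950]);
translate([3000, 2200, 0]) cube([200, 1100, 2950]);


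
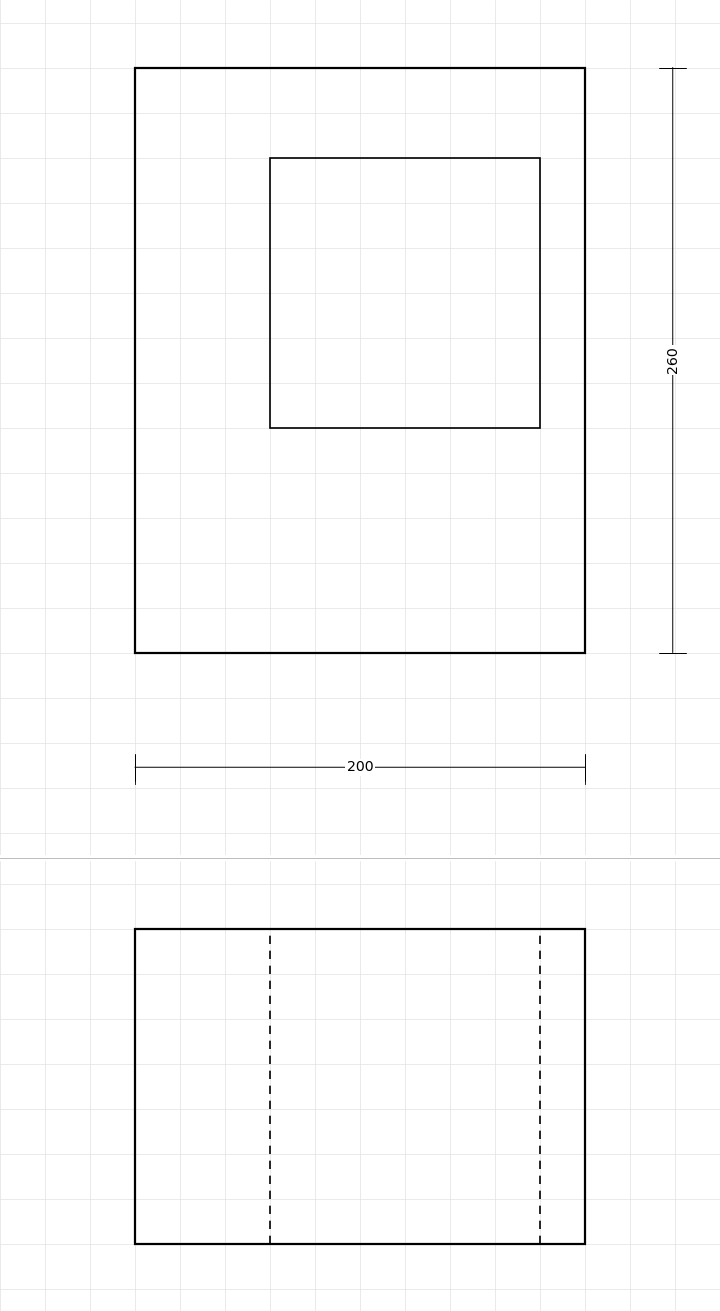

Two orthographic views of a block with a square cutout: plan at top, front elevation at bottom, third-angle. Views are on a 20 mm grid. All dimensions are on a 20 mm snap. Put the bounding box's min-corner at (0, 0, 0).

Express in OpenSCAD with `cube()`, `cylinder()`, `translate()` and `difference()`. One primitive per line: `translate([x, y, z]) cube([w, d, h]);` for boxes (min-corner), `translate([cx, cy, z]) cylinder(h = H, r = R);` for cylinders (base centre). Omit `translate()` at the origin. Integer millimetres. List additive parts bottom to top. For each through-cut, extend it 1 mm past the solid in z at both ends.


difference() {
  cube([200, 260, 140]);
  translate([60, 100, -1]) cube([120, 120, 142]);
}


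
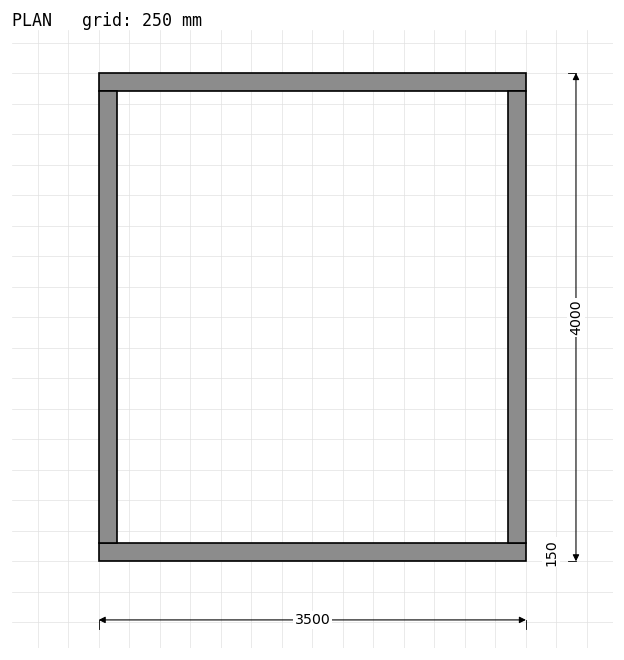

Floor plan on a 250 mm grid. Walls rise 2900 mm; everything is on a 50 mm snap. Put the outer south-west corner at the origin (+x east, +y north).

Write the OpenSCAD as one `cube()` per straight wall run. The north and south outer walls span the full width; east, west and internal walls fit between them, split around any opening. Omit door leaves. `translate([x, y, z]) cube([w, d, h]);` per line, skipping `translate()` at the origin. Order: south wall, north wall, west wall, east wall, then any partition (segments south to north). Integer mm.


cube([3500, 150, 2900]);
translate([0, 3850, 0]) cube([3500, 150, 2900]);
translate([0, 150, 0]) cube([150, 3700, 2900]);
translate([3350, 150, 0]) cube([150, 3700, 2900]);


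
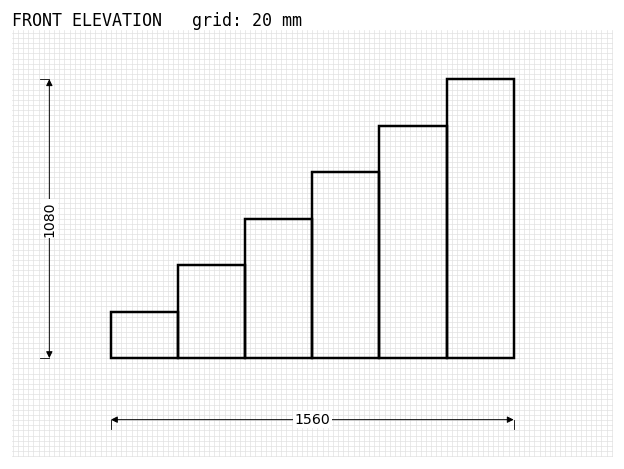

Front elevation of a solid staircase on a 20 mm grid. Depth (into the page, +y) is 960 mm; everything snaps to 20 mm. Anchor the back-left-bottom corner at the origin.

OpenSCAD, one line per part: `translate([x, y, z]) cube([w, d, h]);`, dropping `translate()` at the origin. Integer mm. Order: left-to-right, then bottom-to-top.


cube([260, 960, 180]);
translate([260, 0, 0]) cube([260, 960, 360]);
translate([520, 0, 0]) cube([260, 960, 540]);
translate([780, 0, 0]) cube([260, 960, 720]);
translate([1040, 0, 0]) cube([260, 960, 900]);
translate([1300, 0, 0]) cube([260, 960, 1080]);


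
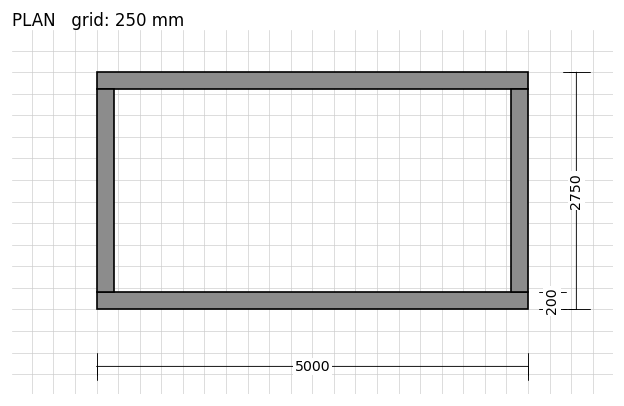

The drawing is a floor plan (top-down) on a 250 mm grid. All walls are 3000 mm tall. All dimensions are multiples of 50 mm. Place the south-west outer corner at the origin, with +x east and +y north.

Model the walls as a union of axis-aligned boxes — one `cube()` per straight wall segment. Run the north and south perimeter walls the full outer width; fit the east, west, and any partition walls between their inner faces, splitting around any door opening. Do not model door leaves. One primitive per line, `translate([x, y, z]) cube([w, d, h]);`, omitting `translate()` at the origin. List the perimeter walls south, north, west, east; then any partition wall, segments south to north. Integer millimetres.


cube([5000, 200, 3000]);
translate([0, 2550, 0]) cube([5000, 200, 3000]);
translate([0, 200, 0]) cube([200, 2350, 3000]);
translate([4800, 200, 0]) cube([200, 2350, 3000]);


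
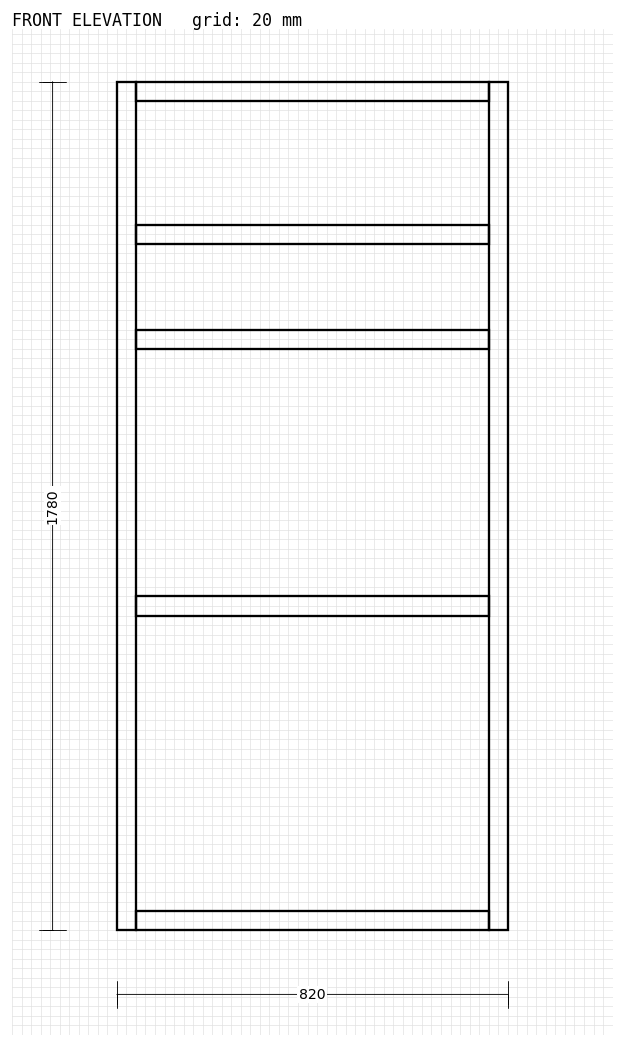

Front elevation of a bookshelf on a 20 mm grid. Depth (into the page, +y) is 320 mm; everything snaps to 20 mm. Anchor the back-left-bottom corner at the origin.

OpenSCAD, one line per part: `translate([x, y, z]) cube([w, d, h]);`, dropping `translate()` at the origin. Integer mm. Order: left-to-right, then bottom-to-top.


cube([40, 320, 1780]);
translate([40, 0, 0]) cube([740, 320, 40]);
translate([40, 0, 660]) cube([740, 320, 40]);
translate([40, 0, 1220]) cube([740, 320, 40]);
translate([40, 0, 1440]) cube([740, 320, 40]);
translate([40, 0, 1740]) cube([740, 320, 40]);
translate([780, 0, 0]) cube([40, 320, 1780]);
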